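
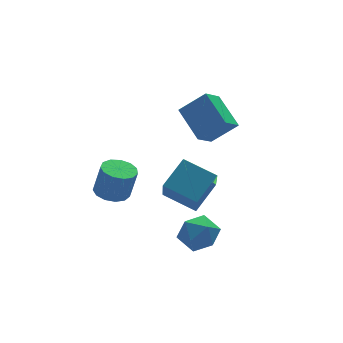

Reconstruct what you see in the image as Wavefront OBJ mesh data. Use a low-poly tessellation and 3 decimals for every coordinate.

v -1.818 -0.839 -3.065
v -1.164 -1.372 -2.492
v -2.076 -2.168 -4.008
v -1.422 -2.701 -3.435
v -2.32 -2.411 -3.047
v -2.16 -1.589 -2.465
v -1.08 -1.951 -4.035
v -0.92 -1.129 -3.453
v -0.708 -2.06 -3.092
v -1.474 -2.344 -2.481
v -1.766 -1.196 -4.019
v -2.532 -1.48 -3.408
v 0.175 0.63 0.58
v -0.706 0.186 1.298
v 0.064 2.293 1.47
v -0.818 1.85 2.188
v 1.258 0.15 1.612
v 0.376 -0.293 2.33
v 1.146 1.814 2.502
v 0.265 1.37 3.22
v -3.666 2.773 -2.964
v -2.838 2.72 -3.148
v -2.506 2.573 -1.621
v -3.334 2.627 -1.436
v -2.932 3.185 -3.083
v -2.601 3.039 -1.556
v -3.259 3.52 -2.98
v -2.928 3.373 -1.453
v -3.715 3.617 -2.872
v -3.384 3.47 -1.344
v -4.156 3.447 -2.793
v -3.825 3.3 -1.265
v -4.441 3.062 -2.768
v -4.109 2.915 -1.24
v -4.48 2.586 -2.805
v -4.148 2.439 -1.278
v -4.26 2.17 -2.893
v -3.929 2.023 -1.365
v -3.852 1.945 -3.003
v -3.52 1.798 -1.476
v -3.384 1.983 -3.101
v -3.053 1.836 -1.573
v -3.006 2.272 -3.155
v -2.675 2.125 -1.627
v -3.064 -1.251 -0.003
v -1.805 -0.643 0.892
v -2.511 -0.07 -1.584
v -1.252 0.538 -0.689
v -2.068 -2.478 -0.571
v -0.809 -1.87 0.324
v -1.515 -1.297 -2.152
v -0.256 -0.689 -1.257
f 1 12 6
f 1 6 2
f 1 2 8
f 1 8 11
f 1 11 12
f 2 6 10
f 6 12 5
f 12 11 3
f 11 8 7
f 8 2 9
f 4 10 5
f 4 5 3
f 4 3 7
f 4 7 9
f 4 9 10
f 5 10 6
f 3 5 12
f 7 3 11
f 9 7 8
f 10 9 2
f 14 16 13
f 17 14 13
f 13 16 15
f 15 17 13
f 14 20 16
f 18 14 17
f 18 20 14
f 16 20 15
f 19 17 15
f 15 20 19
f 19 18 17
f 20 18 19
f 22 21 25
f 22 25 23
f 23 25 26
f 23 26 24
f 25 21 27
f 25 27 26
f 26 27 28
f 26 28 24
f 27 21 29
f 27 29 28
f 28 29 30
f 28 30 24
f 29 21 31
f 29 31 30
f 30 31 32
f 30 32 24
f 31 21 33
f 31 33 32
f 32 33 34
f 32 34 24
f 33 21 35
f 33 35 34
f 34 35 36
f 34 36 24
f 35 21 37
f 35 37 36
f 36 37 38
f 36 38 24
f 37 21 39
f 37 39 38
f 38 39 40
f 38 40 24
f 39 21 41
f 39 41 40
f 40 41 42
f 40 42 24
f 41 21 43
f 41 43 42
f 42 43 44
f 42 44 24
f 43 21 22
f 43 22 44
f 44 22 23
f 44 23 24
f 46 48 45
f 49 46 45
f 45 48 47
f 47 49 45
f 46 52 48
f 50 46 49
f 50 52 46
f 48 52 47
f 51 49 47
f 47 52 51
f 51 50 49
f 52 50 51



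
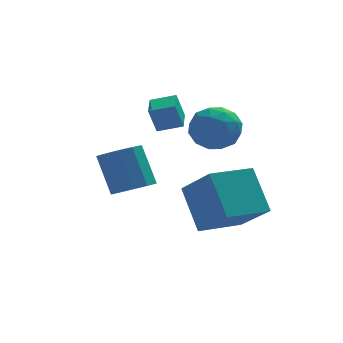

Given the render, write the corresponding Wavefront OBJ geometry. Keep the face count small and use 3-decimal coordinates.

v 0.34 -3.992 -1.667
v 1.211 -3.795 -1.557
v 0.811 -2.91 0.018
v -0.06 -3.108 -0.093
v 0.977 -3.383 -1.848
v 0.577 -2.498 -0.273
v 0.5 -3.203 -2.07
v 0.099 -2.319 -0.495
v -0.039 -3.325 -2.138
v -0.439 -2.441 -0.563
v -0.432 -3.702 -2.027
v -0.833 -2.818 -0.452
v -0.531 -4.19 -1.778
v -0.931 -3.305 -0.203
v -0.297 -4.602 -1.487
v -0.697 -3.717 0.088
v 0.181 -4.781 -1.265
v -0.22 -3.897 0.31
v 0.719 -4.659 -1.197
v 0.319 -3.775 0.378
v 1.113 -4.282 -1.308
v 0.712 -3.398 0.267
v 2.72 -1.964 0.102
v 3.515 -1.341 -0.317
v 3.925 -2.899 0.997
v 4.72 -2.276 0.578
v 4.016 -1.853 1.3
v 3.271 -1.275 0.747
v 4.169 -2.965 -0.067
v 3.424 -2.387 -0.62
v 4.41 -1.96 -0.421
v 4.316 -1.272 0.424
v 3.124 -2.968 0.256
v 3.03 -2.28 1.101
v 3.011 -1.57 -0.186
v 4.429 -2.67 0.866
v 4.015 -2.421 1.291
v 4.482 -2.055 1.045
v 2.868 -1.531 0.439
v 3.336 -1.165 0.193
v 3.63 -1.466 1.144
v 4.104 -3.075 0.487
v 4.572 -2.709 0.241
v 2.958 -2.185 -0.365
v 3.425 -1.819 -0.611
v 3.81 -2.774 -0.464
v 4.005 -1.568 -0.494
v 4.714 -2.117 0.033
v 4.389 -2.523 -0.347
v 3.951 -2.183 -0.672
v 3.95 -1.163 0.003
v 4.658 -1.713 0.529
v 4.245 -1.464 0.954
v 3.807 -1.125 0.628
v 4.476 -1.527 -0.058
v 2.782 -2.527 0.151
v 3.49 -3.077 0.677
v 3.633 -3.115 0.052
v 3.195 -2.776 -0.274
v 2.726 -2.123 0.647
v 3.435 -2.672 1.174
v 3.489 -2.057 1.352
v 3.051 -1.717 1.027
v 2.964 -2.713 0.738
v 1.793 -0.327 -0.472
v 1.459 -0.349 0.639
v 2.042 0.812 -0.374
v 1.708 0.79 0.736
v 2.792 -0.57 -0.176
v 2.458 -0.592 0.934
v 3.041 0.569 -0.079
v 2.707 0.547 1.032
v 2.778 -3.709 -4.263
v 3.566 -5.15 -2.844
v 2.393 -2.336 -2.653
v 3.181 -3.777 -1.235
v 4.579 -2.943 -4.485
v 5.367 -4.384 -3.067
v 4.194 -1.57 -2.876
v 4.982 -3.011 -1.457
f 2 1 5
f 2 5 3
f 3 5 6
f 3 6 4
f 5 1 7
f 5 7 6
f 6 7 8
f 6 8 4
f 7 1 9
f 7 9 8
f 8 9 10
f 8 10 4
f 9 1 11
f 9 11 10
f 10 11 12
f 10 12 4
f 11 1 13
f 11 13 12
f 12 13 14
f 12 14 4
f 13 1 15
f 13 15 14
f 14 15 16
f 14 16 4
f 15 1 17
f 15 17 16
f 16 17 18
f 16 18 4
f 17 1 19
f 17 19 18
f 18 19 20
f 18 20 4
f 19 1 21
f 19 21 20
f 20 21 22
f 20 22 4
f 21 1 2
f 21 2 22
f 22 2 3
f 22 3 4
f 23 60 39
f 60 34 63
f 39 63 28
f 60 63 39
f 23 39 35
f 39 28 40
f 35 40 24
f 39 40 35
f 23 35 44
f 35 24 45
f 44 45 30
f 35 45 44
f 23 44 56
f 44 30 59
f 56 59 33
f 44 59 56
f 23 56 60
f 56 33 64
f 60 64 34
f 56 64 60
f 24 40 51
f 40 28 54
f 51 54 32
f 40 54 51
f 28 63 41
f 63 34 62
f 41 62 27
f 63 62 41
f 34 64 61
f 64 33 57
f 61 57 25
f 64 57 61
f 33 59 58
f 59 30 46
f 58 46 29
f 59 46 58
f 30 45 50
f 45 24 47
f 50 47 31
f 45 47 50
f 26 52 38
f 52 32 53
f 38 53 27
f 52 53 38
f 26 38 36
f 38 27 37
f 36 37 25
f 38 37 36
f 26 36 43
f 36 25 42
f 43 42 29
f 36 42 43
f 26 43 48
f 43 29 49
f 48 49 31
f 43 49 48
f 26 48 52
f 48 31 55
f 52 55 32
f 48 55 52
f 27 53 41
f 53 32 54
f 41 54 28
f 53 54 41
f 25 37 61
f 37 27 62
f 61 62 34
f 37 62 61
f 29 42 58
f 42 25 57
f 58 57 33
f 42 57 58
f 31 49 50
f 49 29 46
f 50 46 30
f 49 46 50
f 32 55 51
f 55 31 47
f 51 47 24
f 55 47 51
f 66 68 65
f 69 66 65
f 65 68 67
f 67 69 65
f 66 72 68
f 70 66 69
f 70 72 66
f 68 72 67
f 71 69 67
f 67 72 71
f 71 70 69
f 72 70 71
f 74 76 73
f 77 74 73
f 73 76 75
f 75 77 73
f 74 80 76
f 78 74 77
f 78 80 74
f 76 80 75
f 79 77 75
f 75 80 79
f 79 78 77
f 80 78 79



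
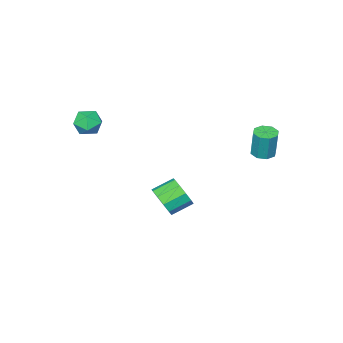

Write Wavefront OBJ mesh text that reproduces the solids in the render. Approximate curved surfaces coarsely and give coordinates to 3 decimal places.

v -3.375 3.12 0.715
v -2.77 2.789 0.729
v -2.68 3.029 2.42
v -3.285 3.36 2.405
v -2.714 3.308 0.652
v -2.624 3.548 2.343
v -3.046 3.718 0.612
v -2.955 3.957 2.303
v -3.57 3.777 0.632
v -3.479 4.017 2.323
v -3.98 3.451 0.7
v -3.89 3.691 2.391
v -4.036 2.932 0.777
v -3.946 3.172 2.468
v -3.705 2.523 0.817
v -3.614 2.762 2.508
v -3.181 2.463 0.797
v -3.09 2.703 2.488
v 0.213 -0.864 -3.458
v 0.756 -0.591 -2.663
v -0.391 -0.103 -2.048
v -0.933 -0.376 -2.842
v 0.745 -0.117 -3.059
v -0.401 0.371 -2.444
v 0.532 0.072 -3.608
v -0.615 0.56 -2.992
v 0.196 -0.097 -4.099
v -0.95 0.392 -3.483
v -0.133 -0.559 -4.345
v -1.279 -0.07 -3.729
v -0.329 -1.137 -4.252
v -1.476 -0.649 -3.637
v -0.319 -1.611 -3.856
v -1.465 -1.123 -3.241
v -0.105 -1.8 -3.308
v -1.252 -1.312 -2.692
v 0.23 -1.632 -2.817
v -0.916 -1.143 -2.201
v 0.559 -1.17 -2.571
v -0.587 -0.681 -1.955
v 3.643 -1.634 3.753
v 4.467 -1.775 3.434
v 3.353 -3.045 3.626
v 4.177 -3.186 3.307
v 4.062 -2.956 4.164
v 4.241 -2.084 4.242
v 3.579 -2.736 2.818
v 3.758 -1.864 2.896
v 4.427 -2.456 2.857
v 4.725 -2.592 3.688
v 3.095 -2.228 3.372
v 3.393 -2.364 4.203
f 2 1 5
f 2 5 3
f 3 5 6
f 3 6 4
f 5 1 7
f 5 7 6
f 6 7 8
f 6 8 4
f 7 1 9
f 7 9 8
f 8 9 10
f 8 10 4
f 9 1 11
f 9 11 10
f 10 11 12
f 10 12 4
f 11 1 13
f 11 13 12
f 12 13 14
f 12 14 4
f 13 1 15
f 13 15 14
f 14 15 16
f 14 16 4
f 15 1 17
f 15 17 16
f 16 17 18
f 16 18 4
f 17 1 2
f 17 2 18
f 18 2 3
f 18 3 4
f 20 19 23
f 20 23 21
f 21 23 24
f 21 24 22
f 23 19 25
f 23 25 24
f 24 25 26
f 24 26 22
f 25 19 27
f 25 27 26
f 26 27 28
f 26 28 22
f 27 19 29
f 27 29 28
f 28 29 30
f 28 30 22
f 29 19 31
f 29 31 30
f 30 31 32
f 30 32 22
f 31 19 33
f 31 33 32
f 32 33 34
f 32 34 22
f 33 19 35
f 33 35 34
f 34 35 36
f 34 36 22
f 35 19 37
f 35 37 36
f 36 37 38
f 36 38 22
f 37 19 39
f 37 39 38
f 38 39 40
f 38 40 22
f 39 19 20
f 39 20 40
f 40 20 21
f 40 21 22
f 41 52 46
f 41 46 42
f 41 42 48
f 41 48 51
f 41 51 52
f 42 46 50
f 46 52 45
f 52 51 43
f 51 48 47
f 48 42 49
f 44 50 45
f 44 45 43
f 44 43 47
f 44 47 49
f 44 49 50
f 45 50 46
f 43 45 52
f 47 43 51
f 49 47 48
f 50 49 42



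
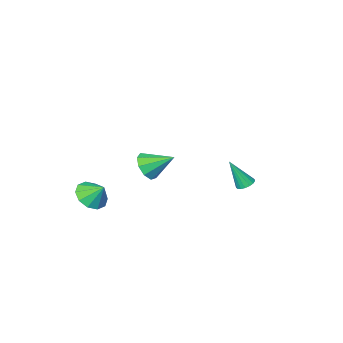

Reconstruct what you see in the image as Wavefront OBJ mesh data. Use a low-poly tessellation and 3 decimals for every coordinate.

v 3.068 1.9 2.951
v 3.559 1.793 3.649
v 2.112 2.84 3.769
v 3.749 2.256 3.338
v 3.619 2.552 2.847
v 3.232 2.543 2.404
v 2.768 2.233 2.217
v 2.444 1.768 2.374
v 2.412 1.364 2.801
v 2.687 1.211 3.298
v 3.14 1.381 3.633
v 3.11 -3.764 -2.096
v 3.976 -3.892 -1.635
v 2.75 -3.056 -1.224
v 4.029 -3.408 -2.005
v 3.731 -3.06 -2.411
v 3.196 -2.981 -2.696
v 2.628 -3.201 -2.752
v 2.244 -3.636 -2.558
v 2.191 -4.12 -2.187
v 2.489 -4.468 -1.782
v 3.024 -4.547 -1.497
v 3.592 -4.327 -1.44
v -3.936 -0.122 -1.526
v -3.474 0.161 -1.625
v -3.264 -0.658 0.066
v -3.629 0.335 -1.502
v -3.854 0.403 -1.384
v -4.098 0.352 -1.299
v -4.304 0.192 -1.265
v -4.426 -0.04 -1.292
v -4.436 -0.29 -1.373
v -4.331 -0.502 -1.488
v -4.135 -0.627 -1.613
v -3.894 -0.636 -1.717
v -3.662 -0.527 -1.778
v -3.493 -0.325 -1.782
v -3.425 -0.077 -1.726
f 2 1 4
f 2 4 3
f 4 1 5
f 4 5 3
f 5 1 6
f 5 6 3
f 6 1 7
f 6 7 3
f 7 1 8
f 7 8 3
f 8 1 9
f 8 9 3
f 9 1 10
f 9 10 3
f 10 1 11
f 10 11 3
f 11 1 2
f 11 2 3
f 13 12 15
f 13 15 14
f 15 12 16
f 15 16 14
f 16 12 17
f 16 17 14
f 17 12 18
f 17 18 14
f 18 12 19
f 18 19 14
f 19 12 20
f 19 20 14
f 20 12 21
f 20 21 14
f 21 12 22
f 21 22 14
f 22 12 23
f 22 23 14
f 23 12 13
f 23 13 14
f 25 24 27
f 25 27 26
f 27 24 28
f 27 28 26
f 28 24 29
f 28 29 26
f 29 24 30
f 29 30 26
f 30 24 31
f 30 31 26
f 31 24 32
f 31 32 26
f 32 24 33
f 32 33 26
f 33 24 34
f 33 34 26
f 34 24 35
f 34 35 26
f 35 24 36
f 35 36 26
f 36 24 37
f 36 37 26
f 37 24 38
f 37 38 26
f 38 24 25
f 38 25 26



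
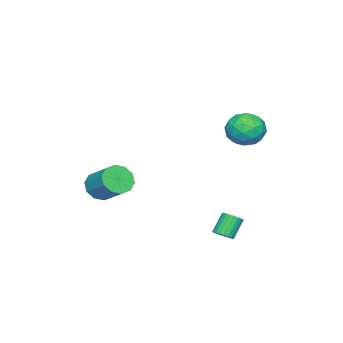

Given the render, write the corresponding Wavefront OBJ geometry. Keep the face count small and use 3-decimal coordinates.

v 0.636 2.305 -2.895
v 0.912 2.741 -2.736
v 0.179 2.852 -1.767
v -0.096 2.415 -1.925
v 0.764 2.828 -2.858
v 0.031 2.939 -1.889
v 0.596 2.836 -2.985
v -0.137 2.946 -2.016
v 0.435 2.762 -3.099
v -0.298 2.872 -2.13
v 0.304 2.619 -3.182
v -0.429 2.729 -2.213
v 0.224 2.428 -3.221
v -0.509 2.538 -2.251
v 0.207 2.218 -3.21
v -0.526 2.329 -2.241
v 0.255 2.022 -3.151
v -0.478 2.132 -2.182
v 0.361 1.868 -3.053
v -0.372 1.979 -2.084
v 0.509 1.781 -2.931
v -0.224 1.892 -1.962
v 0.677 1.774 -2.804
v -0.056 1.884 -1.835
v 0.838 1.848 -2.69
v 0.105 1.958 -1.721
v 0.969 1.991 -2.607
v 0.236 2.101 -1.638
v 1.049 2.182 -2.569
v 0.316 2.292 -1.599
v 1.066 2.391 -2.579
v 0.333 2.502 -1.61
v 1.018 2.588 -2.638
v 0.285 2.698 -1.669
v 0.622 -4.467 -1.315
v 1.359 -4.376 -1.823
v 1.876 -3.041 -0.834
v 1.138 -3.133 -0.325
v 0.958 -4.059 -2.042
v 1.475 -2.724 -1.053
v 0.429 -3.897 -1.984
v 0.946 -2.562 -0.995
v -0.026 -3.954 -1.67
v 0.491 -2.619 -0.681
v -0.234 -4.206 -1.22
v 0.282 -2.871 -0.231
v -0.116 -4.559 -0.806
v 0.401 -3.224 0.183
v 0.285 -4.876 -0.587
v 0.802 -3.541 0.402
v 0.814 -5.038 -0.645
v 1.331 -3.703 0.344
v 1.269 -4.981 -0.959
v 1.786 -3.646 0.03
v 1.478 -4.729 -1.409
v 1.994 -3.394 -0.42
v -3.213 2.372 2.63
v -2.24 2.752 2.822
v -2.6 0.768 2.698
v -1.627 1.148 2.89
v -2.388 1.24 3.625
v -2.767 2.231 3.583
v -2.073 1.289 1.937
v -2.452 2.28 1.895
v -1.536 2.082 2.394
v -1.73 2.052 3.437
v -3.11 1.468 2.083
v -3.304 1.438 3.126
v -2.78 2.703 2.72
v -2.06 0.817 2.8
v -2.507 0.871 3.232
v -1.935 1.094 3.345
v -3.09 2.397 3.168
v -2.518 2.62 3.281
v -2.605 1.731 3.753
v -2.322 0.9 2.239
v -1.75 1.123 2.352
v -2.905 2.426 2.175
v -2.333 2.649 2.288
v -2.235 1.789 1.767
v -1.794 2.532 2.581
v -1.434 1.59 2.621
v -1.697 1.672 2.061
v -1.919 2.255 2.036
v -1.908 2.515 3.195
v -1.548 1.572 3.234
v -1.996 1.626 3.667
v -2.218 2.209 3.642
v -1.495 2.121 2.943
v -3.292 1.948 2.286
v -2.932 1.005 2.325
v -2.622 1.311 1.878
v -2.844 1.894 1.853
v -3.406 1.93 2.899
v -3.046 0.988 2.939
v -2.921 1.265 3.484
v -3.143 1.848 3.459
v -3.345 1.399 2.577
f 2 1 5
f 2 5 3
f 3 5 6
f 3 6 4
f 5 1 7
f 5 7 6
f 6 7 8
f 6 8 4
f 7 1 9
f 7 9 8
f 8 9 10
f 8 10 4
f 9 1 11
f 9 11 10
f 10 11 12
f 10 12 4
f 11 1 13
f 11 13 12
f 12 13 14
f 12 14 4
f 13 1 15
f 13 15 14
f 14 15 16
f 14 16 4
f 15 1 17
f 15 17 16
f 16 17 18
f 16 18 4
f 17 1 19
f 17 19 18
f 18 19 20
f 18 20 4
f 19 1 21
f 19 21 20
f 20 21 22
f 20 22 4
f 21 1 23
f 21 23 22
f 22 23 24
f 22 24 4
f 23 1 25
f 23 25 24
f 24 25 26
f 24 26 4
f 25 1 27
f 25 27 26
f 26 27 28
f 26 28 4
f 27 1 29
f 27 29 28
f 28 29 30
f 28 30 4
f 29 1 31
f 29 31 30
f 30 31 32
f 30 32 4
f 31 1 33
f 31 33 32
f 32 33 34
f 32 34 4
f 33 1 2
f 33 2 34
f 34 2 3
f 34 3 4
f 36 35 39
f 36 39 37
f 37 39 40
f 37 40 38
f 39 35 41
f 39 41 40
f 40 41 42
f 40 42 38
f 41 35 43
f 41 43 42
f 42 43 44
f 42 44 38
f 43 35 45
f 43 45 44
f 44 45 46
f 44 46 38
f 45 35 47
f 45 47 46
f 46 47 48
f 46 48 38
f 47 35 49
f 47 49 48
f 48 49 50
f 48 50 38
f 49 35 51
f 49 51 50
f 50 51 52
f 50 52 38
f 51 35 53
f 51 53 52
f 52 53 54
f 52 54 38
f 53 35 55
f 53 55 54
f 54 55 56
f 54 56 38
f 55 35 36
f 55 36 56
f 56 36 37
f 56 37 38
f 57 94 73
f 94 68 97
f 73 97 62
f 94 97 73
f 57 73 69
f 73 62 74
f 69 74 58
f 73 74 69
f 57 69 78
f 69 58 79
f 78 79 64
f 69 79 78
f 57 78 90
f 78 64 93
f 90 93 67
f 78 93 90
f 57 90 94
f 90 67 98
f 94 98 68
f 90 98 94
f 58 74 85
f 74 62 88
f 85 88 66
f 74 88 85
f 62 97 75
f 97 68 96
f 75 96 61
f 97 96 75
f 68 98 95
f 98 67 91
f 95 91 59
f 98 91 95
f 67 93 92
f 93 64 80
f 92 80 63
f 93 80 92
f 64 79 84
f 79 58 81
f 84 81 65
f 79 81 84
f 60 86 72
f 86 66 87
f 72 87 61
f 86 87 72
f 60 72 70
f 72 61 71
f 70 71 59
f 72 71 70
f 60 70 77
f 70 59 76
f 77 76 63
f 70 76 77
f 60 77 82
f 77 63 83
f 82 83 65
f 77 83 82
f 60 82 86
f 82 65 89
f 86 89 66
f 82 89 86
f 61 87 75
f 87 66 88
f 75 88 62
f 87 88 75
f 59 71 95
f 71 61 96
f 95 96 68
f 71 96 95
f 63 76 92
f 76 59 91
f 92 91 67
f 76 91 92
f 65 83 84
f 83 63 80
f 84 80 64
f 83 80 84
f 66 89 85
f 89 65 81
f 85 81 58
f 89 81 85



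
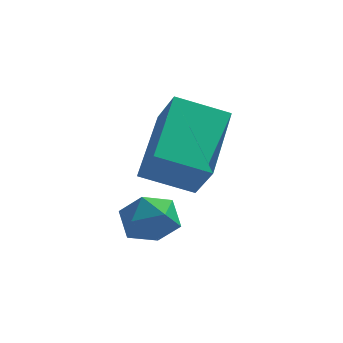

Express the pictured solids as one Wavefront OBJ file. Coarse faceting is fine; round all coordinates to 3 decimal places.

v -3.209 -1.998 0.418
v -3.114 -0.341 1.364
v -2.04 -1.792 -0.062
v -1.945 -0.135 0.884
v -2.755 -2.525 1.296
v -2.66 -0.868 2.242
v -1.586 -2.319 0.816
v -1.491 -0.662 1.762
v -3.123 -2.604 -0.616
v -2.486 -2.417 -0.453
v -2.994 -3.543 -0.047
v -2.357 -3.356 0.116
v -2.89 -3.021 0.381
v -2.97 -2.44 0.03
v -2.51 -3.52 -0.53
v -2.59 -2.939 -0.881
v -2.107 -2.983 -0.4
v -2.342 -2.675 0.163
v -3.138 -3.285 -0.663
v -3.373 -2.977 -0.1
f 2 4 1
f 5 2 1
f 1 4 3
f 3 5 1
f 2 8 4
f 6 2 5
f 6 8 2
f 4 8 3
f 7 5 3
f 3 8 7
f 7 6 5
f 8 6 7
f 9 20 14
f 9 14 10
f 9 10 16
f 9 16 19
f 9 19 20
f 10 14 18
f 14 20 13
f 20 19 11
f 19 16 15
f 16 10 17
f 12 18 13
f 12 13 11
f 12 11 15
f 12 15 17
f 12 17 18
f 13 18 14
f 11 13 20
f 15 11 19
f 17 15 16
f 18 17 10



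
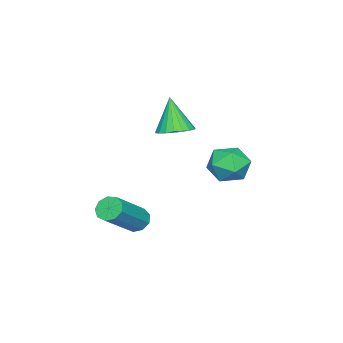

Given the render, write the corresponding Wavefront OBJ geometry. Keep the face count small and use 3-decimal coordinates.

v -0.881 2.416 -0.611
v -0.297 2.945 -0.105
v 0.137 1.295 -0.615
v 0.721 1.824 -0.109
v -0.067 1.497 0.276
v -0.696 2.19 0.278
v 0.536 2.05 -0.998
v -0.093 2.743 -0.996
v 0.579 2.718 -0.344
v 0.206 2.377 0.443
v -0.366 1.863 -1.163
v -0.739 1.522 -0.376
v 2.949 -0.133 -2.457
v 3.24 0.278 -2.746
v 4.841 0.043 -1.472
v 4.551 -0.367 -1.183
v 3.03 0.442 -2.452
v 4.631 0.207 -1.178
v 2.782 0.337 -2.161
v 4.384 0.102 -0.886
v 2.613 0.013 -2.008
v 4.214 -0.222 -0.733
v 2.601 -0.38 -2.065
v 4.202 -0.615 -0.791
v 2.752 -0.656 -2.306
v 4.353 -0.891 -1.031
v 2.995 -0.688 -2.618
v 4.597 -0.923 -1.343
v 3.217 -0.46 -2.854
v 4.819 -0.695 -1.58
v 3.314 -0.078 -2.905
v 4.915 -0.313 -1.631
v 1.429 0.665 1.705
v 2.115 0.371 1.779
v 1.091 0.255 3.215
v 2.161 0.666 1.87
v 2.08 0.961 1.932
v 1.886 1.205 1.954
v 1.614 1.355 1.934
v 1.309 1.386 1.874
v 1.025 1.292 1.785
v 0.811 1.09 1.682
v 0.704 0.814 1.583
v 0.722 0.512 1.506
v 0.863 0.237 1.463
v 1.101 0.036 1.461
v 1.396 -0.057 1.502
v 1.697 -0.024 1.578
v 1.951 0.127 1.676
f 1 12 6
f 1 6 2
f 1 2 8
f 1 8 11
f 1 11 12
f 2 6 10
f 6 12 5
f 12 11 3
f 11 8 7
f 8 2 9
f 4 10 5
f 4 5 3
f 4 3 7
f 4 7 9
f 4 9 10
f 5 10 6
f 3 5 12
f 7 3 11
f 9 7 8
f 10 9 2
f 14 13 17
f 14 17 15
f 15 17 18
f 15 18 16
f 17 13 19
f 17 19 18
f 18 19 20
f 18 20 16
f 19 13 21
f 19 21 20
f 20 21 22
f 20 22 16
f 21 13 23
f 21 23 22
f 22 23 24
f 22 24 16
f 23 13 25
f 23 25 24
f 24 25 26
f 24 26 16
f 25 13 27
f 25 27 26
f 26 27 28
f 26 28 16
f 27 13 29
f 27 29 28
f 28 29 30
f 28 30 16
f 29 13 31
f 29 31 30
f 30 31 32
f 30 32 16
f 31 13 14
f 31 14 32
f 32 14 15
f 32 15 16
f 34 33 36
f 34 36 35
f 36 33 37
f 36 37 35
f 37 33 38
f 37 38 35
f 38 33 39
f 38 39 35
f 39 33 40
f 39 40 35
f 40 33 41
f 40 41 35
f 41 33 42
f 41 42 35
f 42 33 43
f 42 43 35
f 43 33 44
f 43 44 35
f 44 33 45
f 44 45 35
f 45 33 46
f 45 46 35
f 46 33 47
f 46 47 35
f 47 33 48
f 47 48 35
f 48 33 49
f 48 49 35
f 49 33 34
f 49 34 35



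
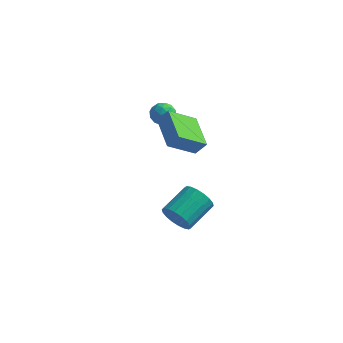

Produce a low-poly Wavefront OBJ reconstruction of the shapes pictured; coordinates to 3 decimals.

v -2.472 -3.515 3.157
v -1.95 -3.35 3.845
v -1.442 -2.447 2.119
v -0.92 -2.282 2.808
v -1.34 -5.078 2.672
v -0.818 -4.913 3.361
v -0.31 -4.01 1.635
v 0.212 -3.845 2.323
v -1.242 -4.13 -3.505
v -0.839 -4.574 -2.82
v -0.234 -2.993 -2.151
v -0.638 -2.55 -2.835
v -0.55 -4.565 -3.104
v 0.054 -2.984 -2.435
v -0.398 -4.469 -3.467
v 0.206 -2.888 -2.798
v -0.414 -4.306 -3.838
v 0.191 -2.725 -3.168
v -0.593 -4.108 -4.142
v 0.011 -2.528 -3.473
v -0.901 -3.915 -4.321
v -0.297 -2.334 -3.651
v -1.277 -3.765 -4.337
v -0.673 -2.184 -3.668
v -1.646 -3.687 -4.189
v -1.041 -2.106 -3.52
v -1.934 -3.696 -3.905
v -1.33 -2.115 -3.236
v -2.086 -3.792 -3.542
v -1.482 -2.211 -2.873
v -2.071 -3.955 -3.172
v -1.466 -2.374 -2.502
v -1.891 -4.152 -2.867
v -1.287 -2.572 -2.198
v -1.583 -4.346 -2.689
v -0.979 -2.765 -2.019
v -1.207 -4.496 -2.672
v -0.603 -2.915 -2.003
v -3.022 -1.696 2.89
v -2.457 -1.612 2.477
v -2.903 -2.828 2.823
v -2.338 -2.744 2.41
v -2.307 -2.561 3.09
v -2.381 -1.862 3.131
v -2.979 -2.578 2.169
v -3.053 -1.879 2.21
v -2.431 -2.158 2.031
v -2.016 -2.147 2.6
v -3.344 -2.293 2.7
v -2.929 -2.282 3.269
v -2.75 -1.555 2.689
v -2.61 -2.885 2.611
v -2.592 -2.778 3.01
v -2.26 -2.729 2.768
v -2.705 -1.702 3.074
v -2.373 -1.652 2.831
v -2.285 -2.21 3.191
v -2.987 -2.788 2.469
v -2.655 -2.738 2.226
v -3.1 -1.711 2.532
v -2.768 -1.662 2.29
v -3.075 -2.23 2.109
v -2.403 -1.826 2.184
v -2.333 -2.491 2.145
v -2.71 -2.394 2.004
v -2.753 -1.983 2.028
v -2.159 -1.82 2.519
v -2.089 -2.485 2.48
v -2.071 -2.378 2.879
v -2.114 -1.967 2.903
v -2.143 -2.141 2.257
v -3.271 -1.955 2.82
v -3.201 -2.62 2.781
v -3.246 -2.473 2.397
v -3.289 -2.062 2.421
v -3.027 -1.949 3.155
v -2.957 -2.614 3.116
v -2.607 -2.457 3.272
v -2.65 -2.046 3.296
v -3.217 -2.299 3.043
f 2 4 1
f 5 2 1
f 1 4 3
f 3 5 1
f 2 8 4
f 6 2 5
f 6 8 2
f 4 8 3
f 7 5 3
f 3 8 7
f 7 6 5
f 8 6 7
f 10 9 13
f 10 13 11
f 11 13 14
f 11 14 12
f 13 9 15
f 13 15 14
f 14 15 16
f 14 16 12
f 15 9 17
f 15 17 16
f 16 17 18
f 16 18 12
f 17 9 19
f 17 19 18
f 18 19 20
f 18 20 12
f 19 9 21
f 19 21 20
f 20 21 22
f 20 22 12
f 21 9 23
f 21 23 22
f 22 23 24
f 22 24 12
f 23 9 25
f 23 25 24
f 24 25 26
f 24 26 12
f 25 9 27
f 25 27 26
f 26 27 28
f 26 28 12
f 27 9 29
f 27 29 28
f 28 29 30
f 28 30 12
f 29 9 31
f 29 31 30
f 30 31 32
f 30 32 12
f 31 9 33
f 31 33 32
f 32 33 34
f 32 34 12
f 33 9 35
f 33 35 34
f 34 35 36
f 34 36 12
f 35 9 37
f 35 37 36
f 36 37 38
f 36 38 12
f 37 9 10
f 37 10 38
f 38 10 11
f 38 11 12
f 39 76 55
f 76 50 79
f 55 79 44
f 76 79 55
f 39 55 51
f 55 44 56
f 51 56 40
f 55 56 51
f 39 51 60
f 51 40 61
f 60 61 46
f 51 61 60
f 39 60 72
f 60 46 75
f 72 75 49
f 60 75 72
f 39 72 76
f 72 49 80
f 76 80 50
f 72 80 76
f 40 56 67
f 56 44 70
f 67 70 48
f 56 70 67
f 44 79 57
f 79 50 78
f 57 78 43
f 79 78 57
f 50 80 77
f 80 49 73
f 77 73 41
f 80 73 77
f 49 75 74
f 75 46 62
f 74 62 45
f 75 62 74
f 46 61 66
f 61 40 63
f 66 63 47
f 61 63 66
f 42 68 54
f 68 48 69
f 54 69 43
f 68 69 54
f 42 54 52
f 54 43 53
f 52 53 41
f 54 53 52
f 42 52 59
f 52 41 58
f 59 58 45
f 52 58 59
f 42 59 64
f 59 45 65
f 64 65 47
f 59 65 64
f 42 64 68
f 64 47 71
f 68 71 48
f 64 71 68
f 43 69 57
f 69 48 70
f 57 70 44
f 69 70 57
f 41 53 77
f 53 43 78
f 77 78 50
f 53 78 77
f 45 58 74
f 58 41 73
f 74 73 49
f 58 73 74
f 47 65 66
f 65 45 62
f 66 62 46
f 65 62 66
f 48 71 67
f 71 47 63
f 67 63 40
f 71 63 67



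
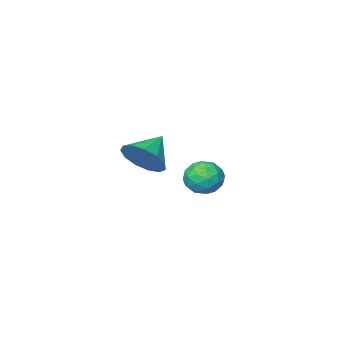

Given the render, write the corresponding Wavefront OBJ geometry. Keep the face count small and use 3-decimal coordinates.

v 0.901 2.697 -1.719
v 1.529 2.311 -2.168
v 0.411 1.449 -1.332
v 1.039 1.063 -1.781
v 1.23 1.508 -1.067
v 1.532 2.279 -1.306
v 0.408 1.481 -2.194
v 0.71 2.252 -2.433
v 1.224 1.56 -2.461
v 1.732 1.576 -1.765
v 0.208 2.184 -1.735
v 0.716 2.2 -1.039
v 1.258 2.613 -1.978
v 0.682 1.147 -1.522
v 0.794 1.408 -1.103
v 1.163 1.181 -1.366
v 1.26 2.594 -1.471
v 1.629 2.368 -1.735
v 1.453 1.896 -1.088
v 0.311 1.392 -1.765
v 0.68 1.166 -2.029
v 0.777 2.579 -2.134
v 1.146 2.352 -2.397
v 0.487 1.864 -2.412
v 1.447 1.945 -2.414
v 1.159 1.212 -2.186
v 0.788 1.457 -2.429
v 0.966 1.91 -2.569
v 1.746 1.955 -2.004
v 1.458 1.222 -1.777
v 1.57 1.483 -1.357
v 1.748 1.936 -1.498
v 1.567 1.513 -2.177
v 0.482 2.538 -1.723
v 0.194 1.805 -1.496
v 0.192 1.824 -2.002
v 0.37 2.277 -2.143
v 0.781 2.548 -1.314
v 0.493 1.815 -1.086
v 0.974 1.85 -0.931
v 1.152 2.303 -1.071
v 0.373 2.247 -1.323
v 0.72 -2.916 -2.615
v 1.291 -2.849 -1.701
v -0.52 -3.404 -1.805
v 1.027 -2.306 -1.779
v 0.665 -1.957 -2.122
v 0.321 -1.912 -2.621
v 0.103 -2.186 -3.119
v 0.081 -2.692 -3.457
v 0.262 -3.269 -3.528
v 0.588 -3.733 -3.309
v 0.956 -3.938 -2.87
v 1.249 -3.819 -2.35
v 1.374 -3.413 -1.914
f 1 38 17
f 38 12 41
f 17 41 6
f 38 41 17
f 1 17 13
f 17 6 18
f 13 18 2
f 17 18 13
f 1 13 22
f 13 2 23
f 22 23 8
f 13 23 22
f 1 22 34
f 22 8 37
f 34 37 11
f 22 37 34
f 1 34 38
f 34 11 42
f 38 42 12
f 34 42 38
f 2 18 29
f 18 6 32
f 29 32 10
f 18 32 29
f 6 41 19
f 41 12 40
f 19 40 5
f 41 40 19
f 12 42 39
f 42 11 35
f 39 35 3
f 42 35 39
f 11 37 36
f 37 8 24
f 36 24 7
f 37 24 36
f 8 23 28
f 23 2 25
f 28 25 9
f 23 25 28
f 4 30 16
f 30 10 31
f 16 31 5
f 30 31 16
f 4 16 14
f 16 5 15
f 14 15 3
f 16 15 14
f 4 14 21
f 14 3 20
f 21 20 7
f 14 20 21
f 4 21 26
f 21 7 27
f 26 27 9
f 21 27 26
f 4 26 30
f 26 9 33
f 30 33 10
f 26 33 30
f 5 31 19
f 31 10 32
f 19 32 6
f 31 32 19
f 3 15 39
f 15 5 40
f 39 40 12
f 15 40 39
f 7 20 36
f 20 3 35
f 36 35 11
f 20 35 36
f 9 27 28
f 27 7 24
f 28 24 8
f 27 24 28
f 10 33 29
f 33 9 25
f 29 25 2
f 33 25 29
f 44 43 46
f 44 46 45
f 46 43 47
f 46 47 45
f 47 43 48
f 47 48 45
f 48 43 49
f 48 49 45
f 49 43 50
f 49 50 45
f 50 43 51
f 50 51 45
f 51 43 52
f 51 52 45
f 52 43 53
f 52 53 45
f 53 43 54
f 53 54 45
f 54 43 55
f 54 55 45
f 55 43 44
f 55 44 45



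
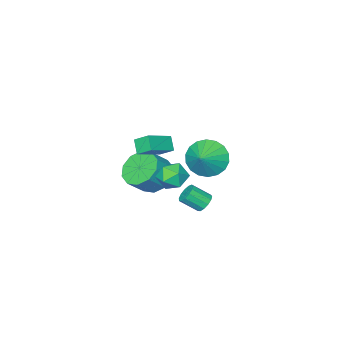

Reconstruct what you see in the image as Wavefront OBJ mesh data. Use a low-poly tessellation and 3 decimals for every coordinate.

v 0.283 3.251 2.849
v 0.82 3.295 2.006
v 1.097 3.709 3.391
v 0.602 3.683 2.005
v 0.321 3.986 2.172
v 0.033 4.143 2.472
v -0.206 4.123 2.847
v -0.348 3.931 3.222
v -0.365 3.604 3.524
v -0.254 3.207 3.691
v -0.036 2.819 3.692
v 0.245 2.516 3.526
v 0.533 2.359 3.226
v 0.772 2.379 2.851
v 0.914 2.571 2.475
v 0.931 2.898 2.174
v -0.291 2.463 -0.765
v 0.143 2.67 -0.988
v 0.745 2.083 -0.358
v 0.311 1.877 -0.135
v 0.075 2.847 -0.757
v 0.677 2.26 -0.128
v -0.11 2.902 -0.529
v 0.492 2.316 0.1
v -0.352 2.818 -0.376
v 0.25 2.232 0.254
v -0.575 2.621 -0.346
v 0.027 2.035 0.283
v -0.707 2.374 -0.449
v -0.105 1.788 0.18
v -0.708 2.156 -0.653
v -0.106 1.569 -0.023
v -0.576 2.035 -0.892
v 0.026 1.448 -0.262
v -0.353 2.05 -1.09
v 0.249 1.463 -0.461
v -0.111 2.196 -1.186
v 0.491 1.61 -0.556
v 0.074 2.427 -1.147
v 0.676 1.841 -0.518
v -0.193 -0.746 1.8
v -0.43 -0.039 2.322
v 0.063 -0.229 1.217
v -0.173 0.478 1.739
v 1.113 -0.738 2.381
v 0.877 -0.031 2.903
v 1.37 -0.221 1.798
v 1.133 0.486 2.32
v -1.38 -2.286 -1.935
v -0.759 -1.659 -2.503
v 0.142 -1.746 -1.612
v -0.48 -2.374 -1.045
v -1.113 -1.286 -2.108
v -0.212 -1.373 -1.217
v -1.57 -1.295 -1.647
v -0.669 -1.382 -0.756
v -1.954 -1.683 -1.296
v -1.053 -1.77 -0.405
v -2.119 -2.301 -1.19
v -1.218 -2.388 -0.299
v -2.002 -2.914 -1.368
v -1.101 -3.001 -0.477
v -1.648 -3.287 -1.763
v -0.747 -3.374 -0.872
v -1.191 -3.278 -2.224
v -0.29 -3.365 -1.333
v -0.807 -2.89 -2.575
v 0.094 -2.977 -1.684
v -0.642 -2.272 -2.681
v 0.259 -2.359 -1.79
v -0.866 0.767 -0.09
v -0.172 0.795 0.367
v -0.428 -0.355 -0.687
v 0.266 -0.327 -0.23
v -0.463 -0.496 0.131
v -0.734 0.197 0.5
v 0.134 0.243 -0.82
v -0.137 0.936 -0.451
v 0.445 0.471 -0.084
v 0.077 0.014 0.503
v -0.677 0.426 -0.823
v -1.045 -0.031 -0.236
f 2 1 4
f 2 4 3
f 4 1 5
f 4 5 3
f 5 1 6
f 5 6 3
f 6 1 7
f 6 7 3
f 7 1 8
f 7 8 3
f 8 1 9
f 8 9 3
f 9 1 10
f 9 10 3
f 10 1 11
f 10 11 3
f 11 1 12
f 11 12 3
f 12 1 13
f 12 13 3
f 13 1 14
f 13 14 3
f 14 1 15
f 14 15 3
f 15 1 16
f 15 16 3
f 16 1 2
f 16 2 3
f 18 17 21
f 18 21 19
f 19 21 22
f 19 22 20
f 21 17 23
f 21 23 22
f 22 23 24
f 22 24 20
f 23 17 25
f 23 25 24
f 24 25 26
f 24 26 20
f 25 17 27
f 25 27 26
f 26 27 28
f 26 28 20
f 27 17 29
f 27 29 28
f 28 29 30
f 28 30 20
f 29 17 31
f 29 31 30
f 30 31 32
f 30 32 20
f 31 17 33
f 31 33 32
f 32 33 34
f 32 34 20
f 33 17 35
f 33 35 34
f 34 35 36
f 34 36 20
f 35 17 37
f 35 37 36
f 36 37 38
f 36 38 20
f 37 17 39
f 37 39 38
f 38 39 40
f 38 40 20
f 39 17 18
f 39 18 40
f 40 18 19
f 40 19 20
f 42 44 41
f 45 42 41
f 41 44 43
f 43 45 41
f 42 48 44
f 46 42 45
f 46 48 42
f 44 48 43
f 47 45 43
f 43 48 47
f 47 46 45
f 48 46 47
f 50 49 53
f 50 53 51
f 51 53 54
f 51 54 52
f 53 49 55
f 53 55 54
f 54 55 56
f 54 56 52
f 55 49 57
f 55 57 56
f 56 57 58
f 56 58 52
f 57 49 59
f 57 59 58
f 58 59 60
f 58 60 52
f 59 49 61
f 59 61 60
f 60 61 62
f 60 62 52
f 61 49 63
f 61 63 62
f 62 63 64
f 62 64 52
f 63 49 65
f 63 65 64
f 64 65 66
f 64 66 52
f 65 49 67
f 65 67 66
f 66 67 68
f 66 68 52
f 67 49 69
f 67 69 68
f 68 69 70
f 68 70 52
f 69 49 50
f 69 50 70
f 70 50 51
f 70 51 52
f 71 82 76
f 71 76 72
f 71 72 78
f 71 78 81
f 71 81 82
f 72 76 80
f 76 82 75
f 82 81 73
f 81 78 77
f 78 72 79
f 74 80 75
f 74 75 73
f 74 73 77
f 74 77 79
f 74 79 80
f 75 80 76
f 73 75 82
f 77 73 81
f 79 77 78
f 80 79 72



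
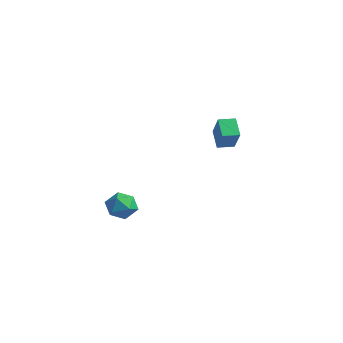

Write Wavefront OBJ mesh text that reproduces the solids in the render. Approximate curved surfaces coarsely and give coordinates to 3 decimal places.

v 2.743 2.731 0.499
v 1.886 3.185 1.254
v 3.171 3.568 0.48
v 2.313 4.022 1.236
v 3.647 2.298 1.784
v 2.789 2.752 2.54
v 4.074 3.135 1.766
v 3.217 3.589 2.521
v 2 -3.474 -1.785
v 2.658 -3.201 -2.359
v 3.022 -4.079 -0.901
v 3.68 -3.806 -1.475
v 3.214 -3.189 -0.987
v 2.582 -2.815 -1.533
v 3.098 -4.465 -1.727
v 2.466 -4.091 -2.273
v 3.337 -3.813 -2.323
v 3.408 -3.024 -1.865
v 2.272 -4.256 -1.395
v 2.343 -3.467 -0.937
f 2 4 1
f 5 2 1
f 1 4 3
f 3 5 1
f 2 8 4
f 6 2 5
f 6 8 2
f 4 8 3
f 7 5 3
f 3 8 7
f 7 6 5
f 8 6 7
f 9 20 14
f 9 14 10
f 9 10 16
f 9 16 19
f 9 19 20
f 10 14 18
f 14 20 13
f 20 19 11
f 19 16 15
f 16 10 17
f 12 18 13
f 12 13 11
f 12 11 15
f 12 15 17
f 12 17 18
f 13 18 14
f 11 13 20
f 15 11 19
f 17 15 16
f 18 17 10



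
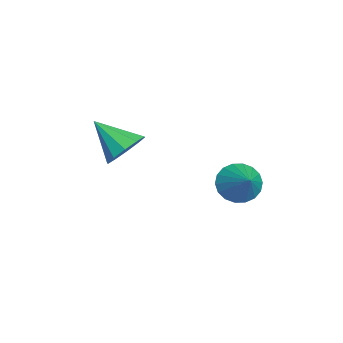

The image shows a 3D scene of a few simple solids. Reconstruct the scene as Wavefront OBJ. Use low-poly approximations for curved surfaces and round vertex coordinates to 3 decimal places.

v 3.278 1.338 -2.477
v 3.88 1.158 -3.202
v 4.582 1.702 -1.483
v 3.798 1.575 -3.248
v 3.613 1.945 -3.14
v 3.361 2.194 -2.901
v 3.093 2.274 -2.578
v 2.862 2.168 -2.235
v 2.712 1.898 -1.94
v 2.675 1.517 -1.751
v 2.757 1.1 -1.706
v 2.942 0.73 -1.813
v 3.194 0.481 -2.052
v 3.462 0.401 -2.375
v 3.694 0.507 -2.718
v 3.843 0.777 -3.013
v -0.888 -3.081 -3.184
v -0.004 -3.111 -2.581
v -1.772 -4.419 -1.956
v -0.397 -2.635 -2.345
v -0.977 -2.328 -2.429
v -1.523 -2.31 -2.802
v -1.826 -2.586 -3.321
v -1.771 -3.051 -3.788
v -1.378 -3.528 -4.024
v -0.798 -3.834 -3.939
v -0.252 -3.853 -3.566
v 0.051 -3.577 -3.048
f 2 1 4
f 2 4 3
f 4 1 5
f 4 5 3
f 5 1 6
f 5 6 3
f 6 1 7
f 6 7 3
f 7 1 8
f 7 8 3
f 8 1 9
f 8 9 3
f 9 1 10
f 9 10 3
f 10 1 11
f 10 11 3
f 11 1 12
f 11 12 3
f 12 1 13
f 12 13 3
f 13 1 14
f 13 14 3
f 14 1 15
f 14 15 3
f 15 1 16
f 15 16 3
f 16 1 2
f 16 2 3
f 18 17 20
f 18 20 19
f 20 17 21
f 20 21 19
f 21 17 22
f 21 22 19
f 22 17 23
f 22 23 19
f 23 17 24
f 23 24 19
f 24 17 25
f 24 25 19
f 25 17 26
f 25 26 19
f 26 17 27
f 26 27 19
f 27 17 28
f 27 28 19
f 28 17 18
f 28 18 19



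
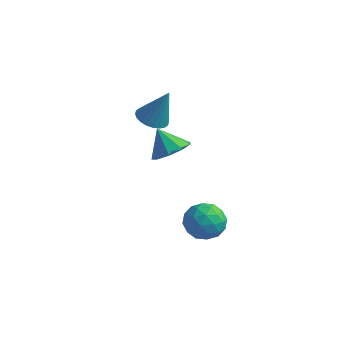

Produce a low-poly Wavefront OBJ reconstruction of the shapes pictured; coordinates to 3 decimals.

v -1.905 1.005 1.07
v -1.242 1.187 0.771
v -1.255 1.295 2.69
v -1.375 1.447 0.778
v -1.589 1.641 0.829
v -1.851 1.737 0.917
v -2.121 1.722 1.028
v -2.358 1.598 1.146
v -2.527 1.383 1.252
v -2.601 1.111 1.33
v -2.569 0.823 1.369
v -2.435 0.562 1.362
v -2.222 0.369 1.311
v -1.96 0.273 1.223
v -1.689 0.288 1.112
v -1.452 0.412 0.994
v -1.284 0.626 0.888
v -1.21 0.899 0.81
v 0.12 -0.646 0.869
v 0.8 -0.883 1.392
v -0.62 -0.554 1.871
v 0.788 -0.278 1.328
v 0.463 0.156 1.049
v -0.021 0.214 0.686
v -0.44 -0.13 0.408
v -0.596 -0.715 0.345
v -0.417 -1.268 0.528
v 0.013 -1.529 0.87
v 0.494 -1.377 1.211
v 0.577 -0.401 -3.005
v 1.148 0.083 -2.409
v 1.732 -0.503 -4.031
v 2.303 -0.019 -3.435
v 2.025 -0.907 -3.214
v 1.311 -0.844 -2.58
v 1.569 0.424 -3.86
v 0.855 0.487 -3.226
v 1.761 0.593 -2.938
v 2.043 -0.23 -2.539
v 0.837 -0.19 -3.901
v 1.119 -1.013 -3.502
v 0.761 -0.15 -2.617
v 2.119 -0.27 -3.823
v 1.955 -0.792 -3.693
v 2.291 -0.507 -3.343
v 0.856 -0.695 -2.718
v 1.192 -0.411 -2.368
v 1.708 -0.993 -2.841
v 1.688 -0.009 -4.072
v 2.024 0.275 -3.722
v 0.589 0.087 -3.097
v 0.925 0.372 -2.747
v 1.172 0.573 -3.599
v 1.457 0.434 -2.578
v 2.136 0.374 -3.18
v 1.705 0.635 -3.43
v 1.285 0.672 -3.057
v 1.623 -0.049 -2.343
v 2.302 -0.109 -2.946
v 2.138 -0.631 -2.816
v 1.718 -0.594 -2.444
v 1.983 0.25 -2.653
v 0.578 -0.311 -3.494
v 1.257 -0.371 -4.097
v 1.162 0.174 -3.996
v 0.742 0.211 -3.624
v 0.744 -0.794 -3.26
v 1.423 -0.854 -3.862
v 1.595 -1.092 -3.383
v 1.175 -1.055 -3.01
v 0.897 -0.67 -3.787
f 2 1 4
f 2 4 3
f 4 1 5
f 4 5 3
f 5 1 6
f 5 6 3
f 6 1 7
f 6 7 3
f 7 1 8
f 7 8 3
f 8 1 9
f 8 9 3
f 9 1 10
f 9 10 3
f 10 1 11
f 10 11 3
f 11 1 12
f 11 12 3
f 12 1 13
f 12 13 3
f 13 1 14
f 13 14 3
f 14 1 15
f 14 15 3
f 15 1 16
f 15 16 3
f 16 1 17
f 16 17 3
f 17 1 18
f 17 18 3
f 18 1 2
f 18 2 3
f 20 19 22
f 20 22 21
f 22 19 23
f 22 23 21
f 23 19 24
f 23 24 21
f 24 19 25
f 24 25 21
f 25 19 26
f 25 26 21
f 26 19 27
f 26 27 21
f 27 19 28
f 27 28 21
f 28 19 29
f 28 29 21
f 29 19 20
f 29 20 21
f 30 67 46
f 67 41 70
f 46 70 35
f 67 70 46
f 30 46 42
f 46 35 47
f 42 47 31
f 46 47 42
f 30 42 51
f 42 31 52
f 51 52 37
f 42 52 51
f 30 51 63
f 51 37 66
f 63 66 40
f 51 66 63
f 30 63 67
f 63 40 71
f 67 71 41
f 63 71 67
f 31 47 58
f 47 35 61
f 58 61 39
f 47 61 58
f 35 70 48
f 70 41 69
f 48 69 34
f 70 69 48
f 41 71 68
f 71 40 64
f 68 64 32
f 71 64 68
f 40 66 65
f 66 37 53
f 65 53 36
f 66 53 65
f 37 52 57
f 52 31 54
f 57 54 38
f 52 54 57
f 33 59 45
f 59 39 60
f 45 60 34
f 59 60 45
f 33 45 43
f 45 34 44
f 43 44 32
f 45 44 43
f 33 43 50
f 43 32 49
f 50 49 36
f 43 49 50
f 33 50 55
f 50 36 56
f 55 56 38
f 50 56 55
f 33 55 59
f 55 38 62
f 59 62 39
f 55 62 59
f 34 60 48
f 60 39 61
f 48 61 35
f 60 61 48
f 32 44 68
f 44 34 69
f 68 69 41
f 44 69 68
f 36 49 65
f 49 32 64
f 65 64 40
f 49 64 65
f 38 56 57
f 56 36 53
f 57 53 37
f 56 53 57
f 39 62 58
f 62 38 54
f 58 54 31
f 62 54 58



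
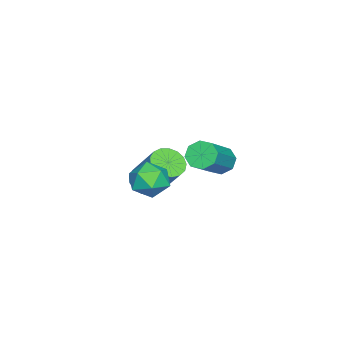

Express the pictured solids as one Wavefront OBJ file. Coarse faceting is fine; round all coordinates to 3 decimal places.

v -3.971 -2.461 -1.434
v -3.29 -2.702 -1.534
v -2.647 -1.58 0.133
v -3.329 -1.339 0.234
v -3.304 -2.41 -1.725
v -2.661 -1.288 -0.058
v -3.471 -2.129 -1.85
v -2.829 -1.008 -0.182
v -3.753 -1.925 -1.879
v -3.11 -0.803 -0.211
v -4.085 -1.843 -1.806
v -3.442 -0.721 -0.138
v -4.391 -1.903 -1.648
v -3.748 -0.781 0.02
v -4.6 -2.091 -1.441
v -3.958 -0.969 0.227
v -4.666 -2.363 -1.232
v -4.023 -1.241 0.436
v -4.572 -2.658 -1.07
v -3.93 -1.536 0.598
v -4.341 -2.908 -0.991
v -3.699 -1.786 0.677
v -4.025 -3.055 -1.013
v -3.383 -1.933 0.654
v -3.697 -3.066 -1.132
v -3.054 -1.945 0.535
v -3.431 -2.939 -1.32
v -2.789 -1.817 0.347
v -0.291 -0.082 1.15
v 0.404 -0.489 1.356
v -0.984 -1.231 1.224
v -0.289 -1.638 1.43
v -0.628 -1.098 1.963
v -0.2 -0.388 1.917
v -0.38 -1.332 0.663
v 0.048 -0.622 0.617
v 0.349 -1.261 1.054
v 0.195 -1.116 1.858
v -0.775 -0.604 0.722
v -0.929 -0.459 1.526
v -0.728 1.588 2.594
v -0.417 1.317 2.144
v 0.979 1.141 3.217
v 0.668 1.412 3.666
v -0.361 1.78 2.146
v 1.036 1.605 3.219
v -0.52 2.131 2.41
v 0.877 1.955 3.483
v -0.801 2.163 2.782
v 0.596 1.988 3.855
v -1.039 1.859 3.043
v 0.357 1.683 4.116
v -1.096 1.395 3.041
v 0.301 1.22 4.114
v -0.937 1.045 2.777
v 0.46 0.869 3.85
v -0.656 1.012 2.405
v 0.741 0.837 3.478
f 2 1 5
f 2 5 3
f 3 5 6
f 3 6 4
f 5 1 7
f 5 7 6
f 6 7 8
f 6 8 4
f 7 1 9
f 7 9 8
f 8 9 10
f 8 10 4
f 9 1 11
f 9 11 10
f 10 11 12
f 10 12 4
f 11 1 13
f 11 13 12
f 12 13 14
f 12 14 4
f 13 1 15
f 13 15 14
f 14 15 16
f 14 16 4
f 15 1 17
f 15 17 16
f 16 17 18
f 16 18 4
f 17 1 19
f 17 19 18
f 18 19 20
f 18 20 4
f 19 1 21
f 19 21 20
f 20 21 22
f 20 22 4
f 21 1 23
f 21 23 22
f 22 23 24
f 22 24 4
f 23 1 25
f 23 25 24
f 24 25 26
f 24 26 4
f 25 1 27
f 25 27 26
f 26 27 28
f 26 28 4
f 27 1 2
f 27 2 28
f 28 2 3
f 28 3 4
f 29 40 34
f 29 34 30
f 29 30 36
f 29 36 39
f 29 39 40
f 30 34 38
f 34 40 33
f 40 39 31
f 39 36 35
f 36 30 37
f 32 38 33
f 32 33 31
f 32 31 35
f 32 35 37
f 32 37 38
f 33 38 34
f 31 33 40
f 35 31 39
f 37 35 36
f 38 37 30
f 42 41 45
f 42 45 43
f 43 45 46
f 43 46 44
f 45 41 47
f 45 47 46
f 46 47 48
f 46 48 44
f 47 41 49
f 47 49 48
f 48 49 50
f 48 50 44
f 49 41 51
f 49 51 50
f 50 51 52
f 50 52 44
f 51 41 53
f 51 53 52
f 52 53 54
f 52 54 44
f 53 41 55
f 53 55 54
f 54 55 56
f 54 56 44
f 55 41 57
f 55 57 56
f 56 57 58
f 56 58 44
f 57 41 42
f 57 42 58
f 58 42 43
f 58 43 44



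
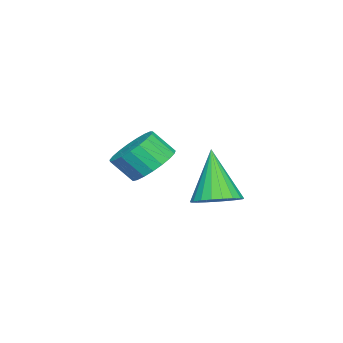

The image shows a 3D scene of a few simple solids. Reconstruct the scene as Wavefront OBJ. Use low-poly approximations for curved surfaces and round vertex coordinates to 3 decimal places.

v -3.159 -3.008 -4.374
v -2.634 -3.468 -4.893
v -2.456 -4.131 -4.126
v -2.981 -3.672 -3.606
v -2.404 -3.232 -4.743
v -2.226 -3.896 -3.976
v -2.305 -2.958 -4.529
v -2.126 -3.622 -3.762
v -2.353 -2.693 -4.288
v -2.175 -3.356 -3.521
v -2.541 -2.482 -4.062
v -2.362 -3.145 -3.295
v -2.835 -2.362 -3.89
v -2.657 -3.025 -3.122
v -3.186 -2.354 -3.801
v -3.008 -3.017 -3.034
v -3.532 -2.459 -3.812
v -3.354 -3.122 -3.044
v -3.814 -2.659 -3.919
v -3.635 -3.322 -3.152
v -3.982 -2.919 -4.105
v -3.804 -3.583 -3.338
v -4.008 -3.195 -4.338
v -3.83 -3.859 -3.571
v -3.887 -3.438 -4.577
v -3.709 -4.102 -3.809
v -3.641 -3.608 -4.78
v -3.463 -4.271 -4.013
v -3.311 -3.673 -4.914
v -3.133 -4.337 -4.146
v -2.955 -3.624 -4.954
v -2.777 -4.287 -4.186
v -1.026 -0.179 -4.652
v -0.321 -0.397 -4.434
v -1.694 -0.621 -2.928
v -0.322 -0.087 -4.355
v -0.445 0.207 -4.327
v -0.668 0.435 -4.356
v -0.954 0.556 -4.435
v -1.252 0.55 -4.552
v -1.511 0.419 -4.686
v -1.686 0.183 -4.814
v -1.747 -0.114 -4.914
v -1.684 -0.424 -4.969
v -1.507 -0.69 -4.969
v -1.247 -0.869 -4.914
v -0.949 -0.928 -4.814
v -0.664 -0.858 -4.685
v -0.442 -0.67 -4.551
f 2 1 5
f 2 5 3
f 3 5 6
f 3 6 4
f 5 1 7
f 5 7 6
f 6 7 8
f 6 8 4
f 7 1 9
f 7 9 8
f 8 9 10
f 8 10 4
f 9 1 11
f 9 11 10
f 10 11 12
f 10 12 4
f 11 1 13
f 11 13 12
f 12 13 14
f 12 14 4
f 13 1 15
f 13 15 14
f 14 15 16
f 14 16 4
f 15 1 17
f 15 17 16
f 16 17 18
f 16 18 4
f 17 1 19
f 17 19 18
f 18 19 20
f 18 20 4
f 19 1 21
f 19 21 20
f 20 21 22
f 20 22 4
f 21 1 23
f 21 23 22
f 22 23 24
f 22 24 4
f 23 1 25
f 23 25 24
f 24 25 26
f 24 26 4
f 25 1 27
f 25 27 26
f 26 27 28
f 26 28 4
f 27 1 29
f 27 29 28
f 28 29 30
f 28 30 4
f 29 1 31
f 29 31 30
f 30 31 32
f 30 32 4
f 31 1 2
f 31 2 32
f 32 2 3
f 32 3 4
f 34 33 36
f 34 36 35
f 36 33 37
f 36 37 35
f 37 33 38
f 37 38 35
f 38 33 39
f 38 39 35
f 39 33 40
f 39 40 35
f 40 33 41
f 40 41 35
f 41 33 42
f 41 42 35
f 42 33 43
f 42 43 35
f 43 33 44
f 43 44 35
f 44 33 45
f 44 45 35
f 45 33 46
f 45 46 35
f 46 33 47
f 46 47 35
f 47 33 48
f 47 48 35
f 48 33 49
f 48 49 35
f 49 33 34
f 49 34 35



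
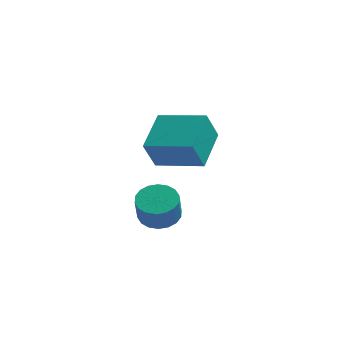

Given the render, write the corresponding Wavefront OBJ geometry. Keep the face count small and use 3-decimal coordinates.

v -0.849 3.196 1.384
v -1.237 2.853 2.588
v -0.51 4.845 1.963
v -0.899 4.502 3.166
v 0.939 2.678 1.814
v 0.55 2.335 3.017
v 1.277 4.327 2.392
v 0.889 3.984 3.596
v -0.35 0.106 1.048
v 0.378 0.301 1.142
v 0.339 -0.031 2.127
v -0.39 -0.226 2.032
v 0.212 0.583 1.231
v 0.173 0.251 2.215
v -0.065 0.77 1.283
v -0.104 0.438 2.267
v -0.398 0.825 1.288
v -0.437 0.493 2.273
v -0.722 0.738 1.246
v -0.761 0.407 2.231
v -0.973 0.526 1.164
v -1.012 0.194 2.149
v -1.1 0.231 1.06
v -1.139 -0.101 2.045
v -1.079 -0.089 0.953
v -1.118 -0.421 1.938
v -0.913 -0.371 0.865
v -0.952 -0.703 1.849
v -0.636 -0.558 0.813
v -0.675 -0.89 1.797
v -0.303 -0.613 0.807
v -0.342 -0.945 1.792
v 0.021 -0.527 0.849
v -0.018 -0.858 1.834
v 0.272 -0.314 0.931
v 0.233 -0.646 1.916
v 0.399 -0.019 1.035
v 0.36 -0.351 2.02
f 2 4 1
f 5 2 1
f 1 4 3
f 3 5 1
f 2 8 4
f 6 2 5
f 6 8 2
f 4 8 3
f 7 5 3
f 3 8 7
f 7 6 5
f 8 6 7
f 10 9 13
f 10 13 11
f 11 13 14
f 11 14 12
f 13 9 15
f 13 15 14
f 14 15 16
f 14 16 12
f 15 9 17
f 15 17 16
f 16 17 18
f 16 18 12
f 17 9 19
f 17 19 18
f 18 19 20
f 18 20 12
f 19 9 21
f 19 21 20
f 20 21 22
f 20 22 12
f 21 9 23
f 21 23 22
f 22 23 24
f 22 24 12
f 23 9 25
f 23 25 24
f 24 25 26
f 24 26 12
f 25 9 27
f 25 27 26
f 26 27 28
f 26 28 12
f 27 9 29
f 27 29 28
f 28 29 30
f 28 30 12
f 29 9 31
f 29 31 30
f 30 31 32
f 30 32 12
f 31 9 33
f 31 33 32
f 32 33 34
f 32 34 12
f 33 9 35
f 33 35 34
f 34 35 36
f 34 36 12
f 35 9 37
f 35 37 36
f 36 37 38
f 36 38 12
f 37 9 10
f 37 10 38
f 38 10 11
f 38 11 12



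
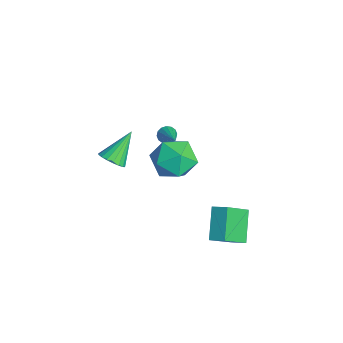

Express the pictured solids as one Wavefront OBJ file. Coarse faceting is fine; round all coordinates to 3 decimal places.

v 2.748 2.108 -2.133
v 3.307 0.854 -0.97
v 3.308 2.678 -1.789
v 3.868 1.423 -0.626
v 4.012 1.577 -3.314
v 4.572 0.322 -2.151
v 4.573 2.146 -2.97
v 5.132 0.892 -1.807
v -1.367 -2.691 -0.813
v -0.745 -2.795 -0.407
v -2.033 -1.489 0.513
v -0.665 -2.536 -0.602
v -0.723 -2.308 -0.838
v -0.91 -2.155 -1.069
v -1.186 -2.109 -1.25
v -1.499 -2.178 -1.344
v -1.786 -2.349 -1.333
v -1.989 -2.588 -1.219
v -2.07 -2.847 -1.025
v -2.011 -3.075 -0.788
v -1.825 -3.227 -0.557
v -1.548 -3.273 -0.376
v -1.236 -3.204 -0.282
v -0.949 -3.033 -0.293
v -2.084 0.3 -0.306
v -1.834 0.511 -0.697
v -0.556 0.26 0.646
v -1.919 0.715 -0.553
v -2.048 0.808 -0.342
v -2.186 0.765 -0.121
v -2.297 0.597 0.05
v -2.351 0.35 0.126
v -2.333 0.09 0.086
v -2.249 -0.114 -0.058
v -2.12 -0.207 -0.269
v -1.981 -0.164 -0.49
v -1.87 0.003 -0.661
v -1.817 0.251 -0.737
v 2.446 -0.971 3.751
v 3.263 -0.304 4.32
v 3.857 -1.836 2.74
v 4.674 -1.169 3.309
v 4.072 -2.017 3.905
v 3.2 -1.482 4.53
v 3.92 -0.658 2.53
v 3.048 -0.123 3.155
v 4.174 -0.11 3.566
v 4.268 -0.95 4.416
v 2.852 -1.19 2.644
v 2.946 -2.03 3.494
f 2 4 1
f 5 2 1
f 1 4 3
f 3 5 1
f 2 8 4
f 6 2 5
f 6 8 2
f 4 8 3
f 7 5 3
f 3 8 7
f 7 6 5
f 8 6 7
f 10 9 12
f 10 12 11
f 12 9 13
f 12 13 11
f 13 9 14
f 13 14 11
f 14 9 15
f 14 15 11
f 15 9 16
f 15 16 11
f 16 9 17
f 16 17 11
f 17 9 18
f 17 18 11
f 18 9 19
f 18 19 11
f 19 9 20
f 19 20 11
f 20 9 21
f 20 21 11
f 21 9 22
f 21 22 11
f 22 9 23
f 22 23 11
f 23 9 24
f 23 24 11
f 24 9 10
f 24 10 11
f 26 25 28
f 26 28 27
f 28 25 29
f 28 29 27
f 29 25 30
f 29 30 27
f 30 25 31
f 30 31 27
f 31 25 32
f 31 32 27
f 32 25 33
f 32 33 27
f 33 25 34
f 33 34 27
f 34 25 35
f 34 35 27
f 35 25 36
f 35 36 27
f 36 25 37
f 36 37 27
f 37 25 38
f 37 38 27
f 38 25 26
f 38 26 27
f 39 50 44
f 39 44 40
f 39 40 46
f 39 46 49
f 39 49 50
f 40 44 48
f 44 50 43
f 50 49 41
f 49 46 45
f 46 40 47
f 42 48 43
f 42 43 41
f 42 41 45
f 42 45 47
f 42 47 48
f 43 48 44
f 41 43 50
f 45 41 49
f 47 45 46
f 48 47 40



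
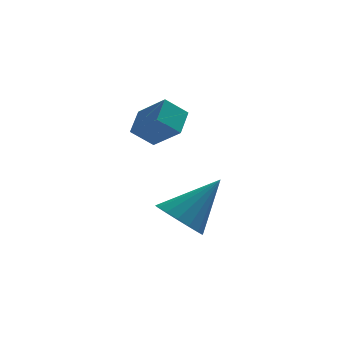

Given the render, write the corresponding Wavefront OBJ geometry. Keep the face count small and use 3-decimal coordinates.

v 1.521 -3.446 -2.208
v 2.259 -3.523 -2.864
v 2.959 -2.934 -0.652
v 2.128 -3.069 -2.893
v 1.859 -2.701 -2.765
v 1.512 -2.503 -2.51
v 1.167 -2.522 -2.185
v 0.903 -2.752 -1.866
v 0.781 -3.142 -1.625
v 0.829 -3.601 -1.518
v 1.035 -4.025 -1.569
v 1.352 -4.316 -1.766
v 1.709 -4.408 -2.065
v 2.022 -4.279 -2.396
v 2.221 -3.96 -2.685
v 0.929 -1.605 0.54
v 0.139 -1.7 1.21
v 1.314 -0.692 1.123
v 0.525 -0.787 1.794
v 1.715 -2.453 1.346
v 0.926 -2.548 2.017
v 2.101 -1.54 1.93
v 1.311 -1.635 2.6
f 2 1 4
f 2 4 3
f 4 1 5
f 4 5 3
f 5 1 6
f 5 6 3
f 6 1 7
f 6 7 3
f 7 1 8
f 7 8 3
f 8 1 9
f 8 9 3
f 9 1 10
f 9 10 3
f 10 1 11
f 10 11 3
f 11 1 12
f 11 12 3
f 12 1 13
f 12 13 3
f 13 1 14
f 13 14 3
f 14 1 15
f 14 15 3
f 15 1 2
f 15 2 3
f 17 19 16
f 20 17 16
f 16 19 18
f 18 20 16
f 17 23 19
f 21 17 20
f 21 23 17
f 19 23 18
f 22 20 18
f 18 23 22
f 22 21 20
f 23 21 22



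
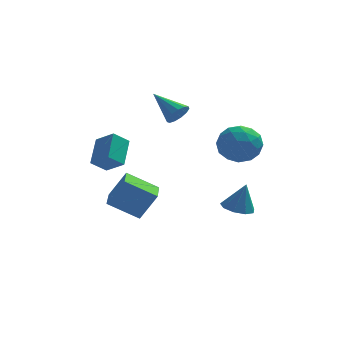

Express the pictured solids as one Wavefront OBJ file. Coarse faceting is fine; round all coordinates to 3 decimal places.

v 3.091 -1.998 -1.763
v 3.778 -2.352 -1.926
v 3.469 -1.902 -0.377
v 3.829 -1.817 -1.977
v 3.535 -1.366 -1.928
v 3.033 -1.211 -1.802
v 2.558 -1.425 -1.657
v 2.332 -1.906 -1.562
v 2.461 -2.431 -1.561
v 2.885 -2.753 -1.654
v 3.405 -2.722 -1.799
v -2.689 -0.561 -0.156
v -3.381 -0.862 0.453
v -2.484 0.721 0.709
v -3.176 0.42 1.318
v -1.884 -1.12 0.482
v -2.576 -1.421 1.091
v -1.679 0.162 1.347
v -2.371 -0.139 1.956
v -1.256 0.733 -3.906
v -2.768 0.887 -3.017
v -1.211 2.251 -4.09
v -2.722 2.405 -3.202
v -0.438 0.875 -2.538
v -1.949 1.029 -1.65
v -0.392 2.393 -2.723
v -1.904 2.547 -1.834
v 0.498 3.007 1.748
v 0.969 3.118 2.226
v -0.658 4.013 2.652
v 1.01 3.397 1.967
v 0.888 3.553 1.639
v 0.643 3.535 1.345
v 0.352 3.349 1.179
v 0.107 3.055 1.194
v -0.013 2.745 1.384
v 0.029 2.519 1.69
v 0.22 2.447 2.015
v 0.499 2.553 2.254
v 0.778 2.803 2.333
v 2.33 -1.271 2.464
v 2.738 -0.905 1.53
v 3.582 -2.495 2.53
v 3.99 -2.129 1.596
v 4.064 -1.526 2.493
v 3.29 -0.769 2.452
v 3.03 -2.631 1.608
v 2.256 -1.874 1.567
v 3.171 -1.745 1.001
v 3.809 -1.062 1.548
v 2.511 -2.338 2.512
v 3.149 -1.655 3.059
v 2.424 -0.98 1.991
v 3.896 -2.42 2.069
v 3.939 -2.065 2.596
v 4.179 -1.85 2.047
v 2.748 -0.901 2.533
v 2.988 -0.685 1.984
v 3.767 -1.051 2.55
v 3.332 -2.715 2.076
v 3.572 -2.499 1.527
v 2.141 -1.55 2.013
v 2.381 -1.335 1.464
v 2.553 -2.349 1.51
v 2.918 -1.259 1.131
v 3.654 -1.979 1.17
v 3.09 -2.273 1.177
v 2.635 -1.829 1.153
v 3.293 -0.858 1.453
v 4.029 -1.577 1.492
v 4.073 -1.223 2.019
v 3.618 -0.778 1.994
v 3.548 -1.352 1.142
v 2.291 -1.823 2.568
v 3.027 -2.542 2.607
v 2.702 -2.622 2.066
v 2.247 -2.177 2.041
v 2.666 -1.421 2.89
v 3.402 -2.141 2.929
v 3.685 -1.571 2.907
v 3.23 -1.127 2.883
v 2.772 -2.048 2.918
f 2 1 4
f 2 4 3
f 4 1 5
f 4 5 3
f 5 1 6
f 5 6 3
f 6 1 7
f 6 7 3
f 7 1 8
f 7 8 3
f 8 1 9
f 8 9 3
f 9 1 10
f 9 10 3
f 10 1 11
f 10 11 3
f 11 1 2
f 11 2 3
f 13 15 12
f 16 13 12
f 12 15 14
f 14 16 12
f 13 19 15
f 17 13 16
f 17 19 13
f 15 19 14
f 18 16 14
f 14 19 18
f 18 17 16
f 19 17 18
f 21 23 20
f 24 21 20
f 20 23 22
f 22 24 20
f 21 27 23
f 25 21 24
f 25 27 21
f 23 27 22
f 26 24 22
f 22 27 26
f 26 25 24
f 27 25 26
f 29 28 31
f 29 31 30
f 31 28 32
f 31 32 30
f 32 28 33
f 32 33 30
f 33 28 34
f 33 34 30
f 34 28 35
f 34 35 30
f 35 28 36
f 35 36 30
f 36 28 37
f 36 37 30
f 37 28 38
f 37 38 30
f 38 28 39
f 38 39 30
f 39 28 40
f 39 40 30
f 40 28 29
f 40 29 30
f 41 78 57
f 78 52 81
f 57 81 46
f 78 81 57
f 41 57 53
f 57 46 58
f 53 58 42
f 57 58 53
f 41 53 62
f 53 42 63
f 62 63 48
f 53 63 62
f 41 62 74
f 62 48 77
f 74 77 51
f 62 77 74
f 41 74 78
f 74 51 82
f 78 82 52
f 74 82 78
f 42 58 69
f 58 46 72
f 69 72 50
f 58 72 69
f 46 81 59
f 81 52 80
f 59 80 45
f 81 80 59
f 52 82 79
f 82 51 75
f 79 75 43
f 82 75 79
f 51 77 76
f 77 48 64
f 76 64 47
f 77 64 76
f 48 63 68
f 63 42 65
f 68 65 49
f 63 65 68
f 44 70 56
f 70 50 71
f 56 71 45
f 70 71 56
f 44 56 54
f 56 45 55
f 54 55 43
f 56 55 54
f 44 54 61
f 54 43 60
f 61 60 47
f 54 60 61
f 44 61 66
f 61 47 67
f 66 67 49
f 61 67 66
f 44 66 70
f 66 49 73
f 70 73 50
f 66 73 70
f 45 71 59
f 71 50 72
f 59 72 46
f 71 72 59
f 43 55 79
f 55 45 80
f 79 80 52
f 55 80 79
f 47 60 76
f 60 43 75
f 76 75 51
f 60 75 76
f 49 67 68
f 67 47 64
f 68 64 48
f 67 64 68
f 50 73 69
f 73 49 65
f 69 65 42
f 73 65 69



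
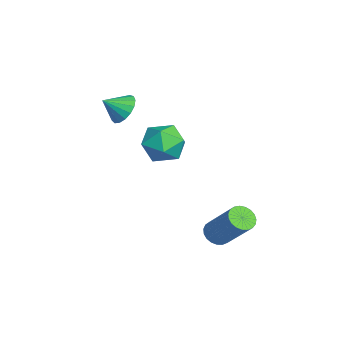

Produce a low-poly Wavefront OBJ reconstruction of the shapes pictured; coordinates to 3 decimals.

v -0.012 -1.322 2.993
v 0.338 -1.716 2.404
v 0.092 -2.178 3.627
v 0.625 -1.548 2.584
v 0.766 -1.328 2.857
v 0.729 -1.107 3.162
v 0.522 -0.935 3.427
v 0.193 -0.852 3.594
v -0.184 -0.877 3.622
v -0.521 -1.003 3.507
v -0.741 -1.203 3.274
v -0.795 -1.43 2.976
v -0.669 -1.633 2.682
v -0.393 -1.764 2.46
v -0.03 -1.794 2.359
v -0.349 0.99 -0.348
v 0.089 0.3 0.378
v -1.969 0.54 0.202
v -1.531 -0.15 0.928
v -1.417 0.929 1.062
v -0.415 1.207 0.722
v -1.465 -0.367 -0.142
v -0.463 -0.089 -0.482
v -0.601 -0.539 0.505
v -0.571 0.262 1.249
v -1.309 0.578 -0.669
v -1.279 1.379 0.075
v 3.139 2.048 -2.674
v 3.643 1.725 -2.869
v 4.766 2.529 -1.301
v 4.261 2.852 -1.106
v 3.667 1.949 -3.002
v 4.79 2.753 -1.434
v 3.601 2.191 -3.078
v 4.723 2.995 -1.51
v 3.454 2.408 -3.084
v 4.576 3.212 -1.516
v 3.252 2.562 -3.02
v 4.375 3.367 -1.451
v 3.032 2.628 -2.895
v 4.154 3.432 -1.327
v 2.829 2.593 -2.733
v 3.952 3.398 -1.164
v 2.68 2.464 -2.56
v 3.803 3.269 -0.991
v 2.611 2.263 -2.407
v 3.733 3.068 -0.838
v 2.632 2.025 -2.3
v 3.755 2.83 -0.732
v 2.741 1.791 -2.258
v 3.864 2.595 -0.69
v 2.919 1.601 -2.288
v 4.042 2.405 -0.72
v 3.135 1.488 -2.385
v 4.258 2.293 -0.816
v 3.352 1.472 -2.532
v 4.474 2.277 -0.963
v 3.531 1.556 -2.703
v 4.654 2.36 -1.134
f 2 1 4
f 2 4 3
f 4 1 5
f 4 5 3
f 5 1 6
f 5 6 3
f 6 1 7
f 6 7 3
f 7 1 8
f 7 8 3
f 8 1 9
f 8 9 3
f 9 1 10
f 9 10 3
f 10 1 11
f 10 11 3
f 11 1 12
f 11 12 3
f 12 1 13
f 12 13 3
f 13 1 14
f 13 14 3
f 14 1 15
f 14 15 3
f 15 1 2
f 15 2 3
f 16 27 21
f 16 21 17
f 16 17 23
f 16 23 26
f 16 26 27
f 17 21 25
f 21 27 20
f 27 26 18
f 26 23 22
f 23 17 24
f 19 25 20
f 19 20 18
f 19 18 22
f 19 22 24
f 19 24 25
f 20 25 21
f 18 20 27
f 22 18 26
f 24 22 23
f 25 24 17
f 29 28 32
f 29 32 30
f 30 32 33
f 30 33 31
f 32 28 34
f 32 34 33
f 33 34 35
f 33 35 31
f 34 28 36
f 34 36 35
f 35 36 37
f 35 37 31
f 36 28 38
f 36 38 37
f 37 38 39
f 37 39 31
f 38 28 40
f 38 40 39
f 39 40 41
f 39 41 31
f 40 28 42
f 40 42 41
f 41 42 43
f 41 43 31
f 42 28 44
f 42 44 43
f 43 44 45
f 43 45 31
f 44 28 46
f 44 46 45
f 45 46 47
f 45 47 31
f 46 28 48
f 46 48 47
f 47 48 49
f 47 49 31
f 48 28 50
f 48 50 49
f 49 50 51
f 49 51 31
f 50 28 52
f 50 52 51
f 51 52 53
f 51 53 31
f 52 28 54
f 52 54 53
f 53 54 55
f 53 55 31
f 54 28 56
f 54 56 55
f 55 56 57
f 55 57 31
f 56 28 58
f 56 58 57
f 57 58 59
f 57 59 31
f 58 28 29
f 58 29 59
f 59 29 30
f 59 30 31



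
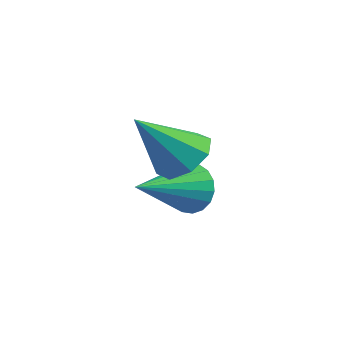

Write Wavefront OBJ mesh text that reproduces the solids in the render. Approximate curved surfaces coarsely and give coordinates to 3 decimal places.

v -2.556 -1.799 -1.37
v -2.162 -1.299 -0.836
v -3.104 -2.861 0.03
v -2.764 -1.122 -0.937
v -3.244 -1.341 -1.291
v -3.32 -1.829 -1.692
v -2.949 -2.299 -1.903
v -2.348 -2.476 -1.802
v -1.868 -2.257 -1.448
v -1.791 -1.77 -1.047
v -3.362 -0.713 -3.19
v -3.025 -0.464 -2.545
v -3.438 -2.527 -2.45
v -3.358 -0.422 -2.478
v -3.693 -0.439 -2.551
v -3.961 -0.509 -2.752
v -4.112 -0.621 -3.039
v -4.114 -0.75 -3.356
v -3.967 -0.872 -3.641
v -3.7 -0.963 -3.836
v -3.367 -1.005 -3.903
v -3.032 -0.988 -3.829
v -2.763 -0.918 -3.629
v -2.613 -0.806 -3.342
v -2.611 -0.677 -3.025
v -2.758 -0.555 -2.74
f 2 1 4
f 2 4 3
f 4 1 5
f 4 5 3
f 5 1 6
f 5 6 3
f 6 1 7
f 6 7 3
f 7 1 8
f 7 8 3
f 8 1 9
f 8 9 3
f 9 1 10
f 9 10 3
f 10 1 2
f 10 2 3
f 12 11 14
f 12 14 13
f 14 11 15
f 14 15 13
f 15 11 16
f 15 16 13
f 16 11 17
f 16 17 13
f 17 11 18
f 17 18 13
f 18 11 19
f 18 19 13
f 19 11 20
f 19 20 13
f 20 11 21
f 20 21 13
f 21 11 22
f 21 22 13
f 22 11 23
f 22 23 13
f 23 11 24
f 23 24 13
f 24 11 25
f 24 25 13
f 25 11 26
f 25 26 13
f 26 11 12
f 26 12 13



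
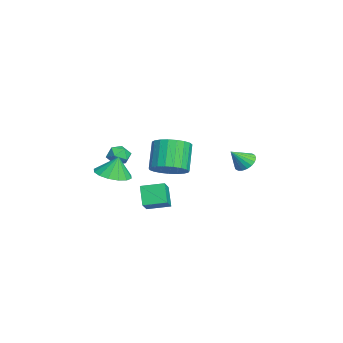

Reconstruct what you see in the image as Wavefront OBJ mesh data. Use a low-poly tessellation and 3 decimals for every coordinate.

v 2.943 -1.574 -1.566
v 3.865 -1.797 -0.864
v 3.066 -0.332 -1.334
v 3.988 -0.554 -0.632
v 3.732 -1.466 -2.568
v 4.654 -1.688 -1.866
v 3.855 -0.223 -2.336
v 4.777 -0.446 -1.634
v -0.75 3.85 -1.236
v -0.172 3.674 -1.61
v -0.39 3.05 -0.304
v -0.073 3.92 -1.438
v -0.107 4.151 -1.226
v -0.269 4.323 -1.016
v -0.526 4.402 -0.849
v -0.828 4.37 -0.76
v -1.114 4.236 -0.765
v -1.328 4.025 -0.863
v -1.427 3.78 -1.035
v -1.393 3.548 -1.247
v -1.231 3.376 -1.457
v -0.974 3.298 -1.623
v -0.672 3.329 -1.713
v -0.386 3.463 -1.708
v -0.301 -2.479 -1.022
v 0.236 -2.415 -0.539
v -0.816 -3.285 -0.341
v -0.279 -3.221 0.142
v -0.747 -2.675 0.046
v -0.429 -2.177 -0.374
v -0.151 -3.523 -0.506
v 0.167 -3.025 -0.926
v 0.329 -3.06 -0.22
v -0.039 -2.537 0.121
v -0.541 -3.163 -1.001
v -0.909 -2.64 -0.66
v -1.985 -0.151 -2.313
v -1.105 0.073 -1.691
v -2.236 0.275 -0.165
v -3.115 0.051 -0.787
v -1.227 0.489 -1.836
v -2.358 0.691 -0.31
v -1.48 0.794 -2.064
v -2.611 0.996 -0.538
v -1.82 0.936 -2.335
v -2.951 1.138 -0.809
v -2.189 0.891 -2.602
v -3.32 1.092 -1.076
v -2.522 0.665 -2.819
v -3.653 0.866 -1.293
v -2.762 0.298 -2.949
v -3.893 0.499 -1.423
v -2.868 -0.147 -2.968
v -3.999 0.055 -1.442
v -2.821 -0.592 -2.875
v -3.952 -0.39 -1.349
v -2.63 -0.961 -2.684
v -3.76 -0.759 -1.158
v -2.326 -1.19 -2.429
v -3.457 -0.988 -0.903
v -1.964 -1.239 -2.154
v -3.095 -1.037 -0.628
v -1.606 -1.1 -1.906
v -2.736 -0.898 -0.381
v -1.312 -0.797 -1.729
v -2.443 -0.595 -0.203
v -1.135 -0.382 -1.653
v -2.266 -0.18 -0.127
v 3.123 -3.164 -0.295
v 4.093 -2.888 -0.346
v 3.097 -2.856 0.875
v 3.823 -2.456 -0.466
v 3.365 -2.215 -0.54
v 2.842 -2.228 -0.548
v 2.395 -2.492 -0.489
v 2.143 -2.936 -0.377
v 2.153 -3.441 -0.243
v 2.423 -3.872 -0.124
v 2.881 -4.114 -0.05
v 3.404 -4.101 -0.041
v 3.851 -3.837 -0.101
v 4.103 -3.393 -0.213
f 2 4 1
f 5 2 1
f 1 4 3
f 3 5 1
f 2 8 4
f 6 2 5
f 6 8 2
f 4 8 3
f 7 5 3
f 3 8 7
f 7 6 5
f 8 6 7
f 10 9 12
f 10 12 11
f 12 9 13
f 12 13 11
f 13 9 14
f 13 14 11
f 14 9 15
f 14 15 11
f 15 9 16
f 15 16 11
f 16 9 17
f 16 17 11
f 17 9 18
f 17 18 11
f 18 9 19
f 18 19 11
f 19 9 20
f 19 20 11
f 20 9 21
f 20 21 11
f 21 9 22
f 21 22 11
f 22 9 23
f 22 23 11
f 23 9 24
f 23 24 11
f 24 9 10
f 24 10 11
f 25 36 30
f 25 30 26
f 25 26 32
f 25 32 35
f 25 35 36
f 26 30 34
f 30 36 29
f 36 35 27
f 35 32 31
f 32 26 33
f 28 34 29
f 28 29 27
f 28 27 31
f 28 31 33
f 28 33 34
f 29 34 30
f 27 29 36
f 31 27 35
f 33 31 32
f 34 33 26
f 38 37 41
f 38 41 39
f 39 41 42
f 39 42 40
f 41 37 43
f 41 43 42
f 42 43 44
f 42 44 40
f 43 37 45
f 43 45 44
f 44 45 46
f 44 46 40
f 45 37 47
f 45 47 46
f 46 47 48
f 46 48 40
f 47 37 49
f 47 49 48
f 48 49 50
f 48 50 40
f 49 37 51
f 49 51 50
f 50 51 52
f 50 52 40
f 51 37 53
f 51 53 52
f 52 53 54
f 52 54 40
f 53 37 55
f 53 55 54
f 54 55 56
f 54 56 40
f 55 37 57
f 55 57 56
f 56 57 58
f 56 58 40
f 57 37 59
f 57 59 58
f 58 59 60
f 58 60 40
f 59 37 61
f 59 61 60
f 60 61 62
f 60 62 40
f 61 37 63
f 61 63 62
f 62 63 64
f 62 64 40
f 63 37 65
f 63 65 64
f 64 65 66
f 64 66 40
f 65 37 67
f 65 67 66
f 66 67 68
f 66 68 40
f 67 37 38
f 67 38 68
f 68 38 39
f 68 39 40
f 70 69 72
f 70 72 71
f 72 69 73
f 72 73 71
f 73 69 74
f 73 74 71
f 74 69 75
f 74 75 71
f 75 69 76
f 75 76 71
f 76 69 77
f 76 77 71
f 77 69 78
f 77 78 71
f 78 69 79
f 78 79 71
f 79 69 80
f 79 80 71
f 80 69 81
f 80 81 71
f 81 69 82
f 81 82 71
f 82 69 70
f 82 70 71

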